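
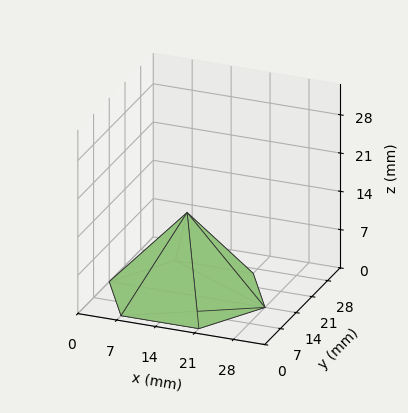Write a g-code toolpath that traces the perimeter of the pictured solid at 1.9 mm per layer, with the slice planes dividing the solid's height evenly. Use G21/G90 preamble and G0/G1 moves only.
Reading the render: the shape is a regular 6-sided pyramid, base circumscribed radius ≈ 14 mm, apex at z ≈ 15 mm (dimensions read to the nearest mm from the axis ticks). For the g-code, the solid's height is divided into equal slices at the stated Δz and each level perimeter traced with G1 moves after a G0 lift.

; perimeter-only toolpath
G21 ; units = mm
G90 ; absolute positioning
G28 ; home
; layer 1
G0 Z1.9
G0 X26.2 Y14.0
G1 X20.1 Y24.6
G1 X7.9 Y24.6
G1 X1.8 Y14.0
G1 X7.9 Y3.4
G1 X20.1 Y3.4
G1 X26.2 Y14.0
; layer 2
G0 Z3.8
G0 X24.5 Y14.0
G1 X19.2 Y23.1
G1 X8.8 Y23.1
G1 X3.5 Y14.0
G1 X8.8 Y4.9
G1 X19.2 Y4.9
G1 X24.5 Y14.0
; layer 3
G0 Z5.6
G0 X22.8 Y14.0
G1 X18.4 Y21.6
G1 X9.6 Y21.6
G1 X5.2 Y14.0
G1 X9.6 Y6.4
G1 X18.4 Y6.4
G1 X22.8 Y14.0
; layer 4
G0 Z7.5
G0 X21.0 Y14.0
G1 X17.5 Y20.1
G1 X10.5 Y20.1
G1 X7.0 Y14.0
G1 X10.5 Y8.0
G1 X17.5 Y8.0
G1 X21.0 Y14.0
; layer 5
G0 Z9.4
G0 X19.2 Y14.0
G1 X16.6 Y18.5
G1 X11.4 Y18.5
G1 X8.8 Y14.0
G1 X11.4 Y9.5
G1 X16.6 Y9.5
G1 X19.2 Y14.0
; layer 6
G0 Z11.2
G0 X17.5 Y14.0
G1 X15.8 Y17.0
G1 X12.2 Y17.0
G1 X10.5 Y14.0
G1 X12.2 Y11.0
G1 X15.8 Y11.0
G1 X17.5 Y14.0
; layer 7
G0 Z13.1
G0 X15.8 Y14.0
G1 X14.9 Y15.5
G1 X13.1 Y15.5
G1 X12.2 Y14.0
G1 X13.1 Y12.5
G1 X14.9 Y12.5
G1 X15.8 Y14.0
M2 ; end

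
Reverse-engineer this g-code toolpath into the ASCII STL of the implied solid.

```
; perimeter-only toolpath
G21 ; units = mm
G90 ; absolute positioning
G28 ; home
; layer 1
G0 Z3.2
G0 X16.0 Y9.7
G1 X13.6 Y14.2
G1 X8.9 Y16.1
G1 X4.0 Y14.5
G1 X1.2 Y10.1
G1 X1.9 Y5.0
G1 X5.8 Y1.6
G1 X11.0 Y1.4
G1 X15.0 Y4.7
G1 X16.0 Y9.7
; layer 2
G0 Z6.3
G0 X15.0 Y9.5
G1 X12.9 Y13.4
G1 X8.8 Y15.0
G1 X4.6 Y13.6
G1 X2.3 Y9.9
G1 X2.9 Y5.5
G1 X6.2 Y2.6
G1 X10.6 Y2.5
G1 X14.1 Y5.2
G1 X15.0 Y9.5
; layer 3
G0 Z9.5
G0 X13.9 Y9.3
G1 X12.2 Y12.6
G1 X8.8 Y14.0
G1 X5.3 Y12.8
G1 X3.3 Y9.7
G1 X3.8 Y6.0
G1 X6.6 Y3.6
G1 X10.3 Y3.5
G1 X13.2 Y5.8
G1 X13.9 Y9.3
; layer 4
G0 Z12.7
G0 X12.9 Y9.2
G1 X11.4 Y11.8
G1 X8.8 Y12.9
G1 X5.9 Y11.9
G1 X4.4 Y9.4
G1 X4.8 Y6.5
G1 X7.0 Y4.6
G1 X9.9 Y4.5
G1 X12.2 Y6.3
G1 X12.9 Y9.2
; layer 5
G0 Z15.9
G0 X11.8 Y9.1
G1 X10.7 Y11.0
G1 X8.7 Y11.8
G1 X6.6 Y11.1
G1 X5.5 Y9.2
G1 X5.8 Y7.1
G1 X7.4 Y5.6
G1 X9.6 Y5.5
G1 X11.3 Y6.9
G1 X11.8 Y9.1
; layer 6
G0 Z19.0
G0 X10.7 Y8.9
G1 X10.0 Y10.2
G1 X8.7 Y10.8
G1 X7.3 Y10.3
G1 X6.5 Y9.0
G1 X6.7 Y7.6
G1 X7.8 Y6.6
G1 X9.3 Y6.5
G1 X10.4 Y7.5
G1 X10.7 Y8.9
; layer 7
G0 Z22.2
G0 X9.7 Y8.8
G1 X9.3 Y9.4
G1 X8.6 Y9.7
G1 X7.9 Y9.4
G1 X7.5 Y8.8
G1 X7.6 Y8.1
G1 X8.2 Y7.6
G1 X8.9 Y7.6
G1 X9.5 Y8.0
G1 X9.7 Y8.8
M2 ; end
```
solid part
  facet normal 0.0000 0.0000 -1.0000
    outer loop
      vertex 8.9 17.2 0.0
      vertex 14.3 15.0 0.0
      vertex 17.1 9.8 0.0
    endloop
  endfacet
  facet normal 0.0000 0.0000 -1.0000
    outer loop
      vertex 3.3 15.3 0.0
      vertex 8.9 17.2 0.0
      vertex 17.1 9.8 0.0
    endloop
  endfacet
  facet normal 0.0000 0.0000 -1.0000
    outer loop
      vertex 0.2 10.3 0.0
      vertex 3.3 15.3 0.0
      vertex 17.1 9.8 0.0
    endloop
  endfacet
  facet normal 0.0000 0.0000 -1.0000
    outer loop
      vertex 1.0 4.5 0.0
      vertex 0.2 10.3 0.0
      vertex 17.1 9.8 0.0
    endloop
  endfacet
  facet normal 0.0000 0.0000 -1.0000
    outer loop
      vertex 5.4 0.6 0.0
      vertex 1.0 4.5 0.0
      vertex 17.1 9.8 0.0
    endloop
  endfacet
  facet normal 0.0000 0.0000 -1.0000
    outer loop
      vertex 11.3 0.4 0.0
      vertex 5.4 0.6 0.0
      vertex 17.1 9.8 0.0
    endloop
  endfacet
  facet normal 0.0000 0.0000 -1.0000
    outer loop
      vertex 15.9 4.1 0.0
      vertex 11.3 0.4 0.0
      vertex 17.1 9.8 0.0
    endloop
  endfacet
  facet normal 0.8393 0.4519 0.3022
    outer loop
      vertex 17.1 9.8 0.0
      vertex 14.3 15.0 0.0
      vertex 8.6 8.6 25.4
    endloop
  endfacet
  facet normal 0.3596 0.8825 0.3031
    outer loop
      vertex 14.3 15.0 0.0
      vertex 8.9 17.2 0.0
      vertex 8.6 8.6 25.4
    endloop
  endfacet
  facet normal -0.3063 0.9028 0.3020
    outer loop
      vertex 8.9 17.2 0.0
      vertex 3.3 15.3 0.0
      vertex 8.6 8.6 25.4
    endloop
  endfacet
  facet normal -0.8103 0.5024 0.3016
    outer loop
      vertex 3.3 15.3 0.0
      vertex 0.2 10.3 0.0
      vertex 8.6 8.6 25.4
    endloop
  endfacet
  facet normal -0.9439 -0.1302 0.3034
    outer loop
      vertex 0.2 10.3 0.0
      vertex 1.0 4.5 0.0
      vertex 8.6 8.6 25.4
    endloop
  endfacet
  facet normal -0.6319 -0.7129 0.3041
    outer loop
      vertex 1.0 4.5 0.0
      vertex 5.4 0.6 0.0
      vertex 8.6 8.6 25.4
    endloop
  endfacet
  facet normal -0.0323 -0.9521 0.3040
    outer loop
      vertex 5.4 0.6 0.0
      vertex 11.3 0.4 0.0
      vertex 8.6 8.6 25.4
    endloop
  endfacet
  facet normal 0.5973 -0.7425 0.3032
    outer loop
      vertex 11.3 0.4 0.0
      vertex 15.9 4.1 0.0
      vertex 8.6 8.6 25.4
    endloop
  endfacet
  facet normal 0.9326 -0.1963 0.3028
    outer loop
      vertex 15.9 4.1 0.0
      vertex 17.1 9.8 0.0
      vertex 8.6 8.6 25.4
    endloop
  endfacet
endsolid part

The G0 Z moves step by Δz≈3.2 mm. The G1 loops shrink linearly with z, so the solid tapers from its base footprint up to z≈25.4. Closing with a flat bottom cap and the tapered top and triangulating gives 16 facets — a regular 9-sided pyramid, base circumscribed radius ≈ 8.6 mm, apex at z ≈ 25.4 mm.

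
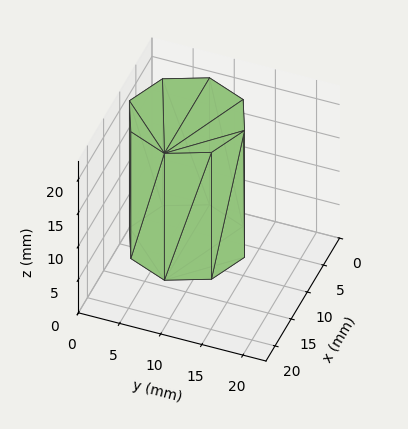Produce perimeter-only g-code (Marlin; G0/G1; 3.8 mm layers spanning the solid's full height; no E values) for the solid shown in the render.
Reading the render: the shape is a regular 8-sided prism (a cylinder approximated with 8 flat sides), circumscribed radius ≈ 7 mm, height ≈ 19 mm (dimensions read to the nearest mm from the axis ticks). For the g-code, the solid's height is divided into equal slices at the stated Δz and each level perimeter traced with G1 moves after a G0 lift.

; perimeter-only toolpath
G21 ; units = mm
G90 ; absolute positioning
G28 ; home
; layer 1
G0 Z3.8
G0 X14.0 Y7.0
G1 X11.9 Y11.9
G1 X7.0 Y14.0
G1 X2.1 Y11.9
G1 X0.0 Y7.0
G1 X2.1 Y2.1
G1 X7.0 Y0.0
G1 X11.9 Y2.1
G1 X14.0 Y7.0
; layer 2
G0 Z7.6
G0 X14.0 Y7.0
G1 X11.9 Y11.9
G1 X7.0 Y14.0
G1 X2.1 Y11.9
G1 X0.0 Y7.0
G1 X2.1 Y2.1
G1 X7.0 Y0.0
G1 X11.9 Y2.1
G1 X14.0 Y7.0
; layer 3
G0 Z11.4
G0 X14.0 Y7.0
G1 X11.9 Y11.9
G1 X7.0 Y14.0
G1 X2.1 Y11.9
G1 X0.0 Y7.0
G1 X2.1 Y2.1
G1 X7.0 Y0.0
G1 X11.9 Y2.1
G1 X14.0 Y7.0
; layer 4
G0 Z15.2
G0 X14.0 Y7.0
G1 X11.9 Y11.9
G1 X7.0 Y14.0
G1 X2.1 Y11.9
G1 X0.0 Y7.0
G1 X2.1 Y2.1
G1 X7.0 Y0.0
G1 X11.9 Y2.1
G1 X14.0 Y7.0
; layer 5
G0 Z19.0
G0 X14.0 Y7.0
G1 X11.9 Y11.9
G1 X7.0 Y14.0
G1 X2.1 Y11.9
G1 X0.0 Y7.0
G1 X2.1 Y2.1
G1 X7.0 Y0.0
G1 X11.9 Y2.1
G1 X14.0 Y7.0
M2 ; end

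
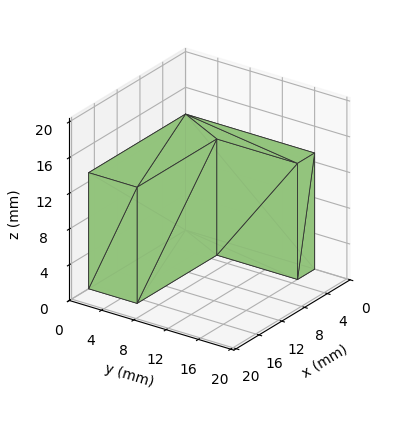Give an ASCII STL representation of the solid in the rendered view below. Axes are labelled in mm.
Reading the render: the shape is an L-shaped prism: outer 17 × 16 mm, arm thicknesses ≈ 6 mm (horizontal) and 3 mm (vertical), extruded 13 mm in z (dimensions read to the nearest mm from the axis ticks). For the STL, each face is triangulated and given an outward normal.

solid part
  facet normal 0.0000 0.0000 -1.0000
    outer loop
      vertex 17.000 6.000 0.000
      vertex 17.000 0.000 0.000
      vertex 0.000 0.000 0.000
    endloop
  endfacet
  facet normal 0.0000 0.0000 -1.0000
    outer loop
      vertex 3.000 6.000 0.000
      vertex 17.000 6.000 0.000
      vertex 0.000 0.000 0.000
    endloop
  endfacet
  facet normal 0.0000 0.0000 -1.0000
    outer loop
      vertex 3.000 16.000 0.000
      vertex 3.000 6.000 0.000
      vertex 0.000 0.000 0.000
    endloop
  endfacet
  facet normal 0.0000 0.0000 -1.0000
    outer loop
      vertex 0.000 16.000 0.000
      vertex 3.000 16.000 0.000
      vertex 0.000 0.000 0.000
    endloop
  endfacet
  facet normal 0.0000 0.0000 1.0000
    outer loop
      vertex 0.000 0.000 13.000
      vertex 17.000 0.000 13.000
      vertex 17.000 6.000 13.000
    endloop
  endfacet
  facet normal 0.0000 0.0000 1.0000
    outer loop
      vertex 0.000 0.000 13.000
      vertex 17.000 6.000 13.000
      vertex 3.000 6.000 13.000
    endloop
  endfacet
  facet normal 0.0000 0.0000 1.0000
    outer loop
      vertex 0.000 0.000 13.000
      vertex 3.000 6.000 13.000
      vertex 3.000 16.000 13.000
    endloop
  endfacet
  facet normal 0.0000 0.0000 1.0000
    outer loop
      vertex 0.000 0.000 13.000
      vertex 3.000 16.000 13.000
      vertex 0.000 16.000 13.000
    endloop
  endfacet
  facet normal 0.0000 -1.0000 0.0000
    outer loop
      vertex 0.000 0.000 0.000
      vertex 17.000 0.000 0.000
      vertex 17.000 0.000 13.000
    endloop
  endfacet
  facet normal 0.0000 -1.0000 0.0000
    outer loop
      vertex 0.000 0.000 0.000
      vertex 17.000 0.000 13.000
      vertex 0.000 0.000 13.000
    endloop
  endfacet
  facet normal 1.0000 0.0000 0.0000
    outer loop
      vertex 17.000 0.000 0.000
      vertex 17.000 6.000 0.000
      vertex 17.000 6.000 13.000
    endloop
  endfacet
  facet normal 1.0000 0.0000 0.0000
    outer loop
      vertex 17.000 0.000 0.000
      vertex 17.000 6.000 13.000
      vertex 17.000 0.000 13.000
    endloop
  endfacet
  facet normal 0.0000 1.0000 0.0000
    outer loop
      vertex 17.000 6.000 0.000
      vertex 3.000 6.000 0.000
      vertex 3.000 6.000 13.000
    endloop
  endfacet
  facet normal 0.0000 1.0000 0.0000
    outer loop
      vertex 17.000 6.000 0.000
      vertex 3.000 6.000 13.000
      vertex 17.000 6.000 13.000
    endloop
  endfacet
  facet normal 1.0000 0.0000 0.0000
    outer loop
      vertex 3.000 6.000 0.000
      vertex 3.000 16.000 0.000
      vertex 3.000 16.000 13.000
    endloop
  endfacet
  facet normal 1.0000 0.0000 0.0000
    outer loop
      vertex 3.000 6.000 0.000
      vertex 3.000 16.000 13.000
      vertex 3.000 6.000 13.000
    endloop
  endfacet
  facet normal 0.0000 1.0000 0.0000
    outer loop
      vertex 3.000 16.000 0.000
      vertex 0.000 16.000 0.000
      vertex 0.000 16.000 13.000
    endloop
  endfacet
  facet normal 0.0000 1.0000 0.0000
    outer loop
      vertex 3.000 16.000 0.000
      vertex 0.000 16.000 13.000
      vertex 3.000 16.000 13.000
    endloop
  endfacet
  facet normal -1.0000 0.0000 0.0000
    outer loop
      vertex 0.000 16.000 0.000
      vertex 0.000 0.000 0.000
      vertex 0.000 0.000 13.000
    endloop
  endfacet
  facet normal -1.0000 0.0000 0.0000
    outer loop
      vertex 0.000 16.000 0.000
      vertex 0.000 0.000 13.000
      vertex 0.000 16.000 13.000
    endloop
  endfacet
endsolid part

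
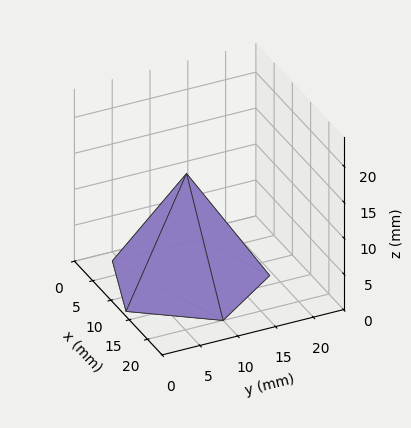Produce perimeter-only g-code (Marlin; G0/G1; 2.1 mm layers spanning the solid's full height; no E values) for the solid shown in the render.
Reading the render: the shape is a regular 5-sided pyramid, base circumscribed radius ≈ 10 mm, apex at z ≈ 15 mm (dimensions read to the nearest mm from the axis ticks). For the g-code, the solid's height is divided into equal slices at the stated Δz and each level perimeter traced with G1 moves after a G0 lift.

; perimeter-only toolpath
G21 ; units = mm
G90 ; absolute positioning
G28 ; home
; layer 1
G0 Z2.1
G0 X18.6 Y10.0
G1 X12.7 Y18.1
G1 X3.1 Y15.1
G1 X3.1 Y4.9
G1 X12.7 Y1.9
G1 X18.6 Y10.0
; layer 2
G0 Z4.3
G0 X17.1 Y10.0
G1 X12.2 Y16.8
G1 X4.2 Y14.2
G1 X4.2 Y5.8
G1 X12.2 Y3.2
G1 X17.1 Y10.0
; layer 3
G0 Z6.4
G0 X15.7 Y10.0
G1 X11.8 Y15.4
G1 X5.4 Y13.4
G1 X5.4 Y6.6
G1 X11.8 Y4.6
G1 X15.7 Y10.0
; layer 4
G0 Z8.6
G0 X14.3 Y10.0
G1 X11.3 Y14.1
G1 X6.5 Y12.5
G1 X6.5 Y7.5
G1 X11.3 Y5.9
G1 X14.3 Y10.0
; layer 5
G0 Z10.7
G0 X12.9 Y10.0
G1 X10.9 Y12.7
G1 X7.7 Y11.7
G1 X7.7 Y8.3
G1 X10.9 Y7.3
G1 X12.9 Y10.0
; layer 6
G0 Z12.9
G0 X11.4 Y10.0
G1 X10.4 Y11.4
G1 X8.8 Y10.8
G1 X8.8 Y9.2
G1 X10.4 Y8.6
G1 X11.4 Y10.0
M2 ; end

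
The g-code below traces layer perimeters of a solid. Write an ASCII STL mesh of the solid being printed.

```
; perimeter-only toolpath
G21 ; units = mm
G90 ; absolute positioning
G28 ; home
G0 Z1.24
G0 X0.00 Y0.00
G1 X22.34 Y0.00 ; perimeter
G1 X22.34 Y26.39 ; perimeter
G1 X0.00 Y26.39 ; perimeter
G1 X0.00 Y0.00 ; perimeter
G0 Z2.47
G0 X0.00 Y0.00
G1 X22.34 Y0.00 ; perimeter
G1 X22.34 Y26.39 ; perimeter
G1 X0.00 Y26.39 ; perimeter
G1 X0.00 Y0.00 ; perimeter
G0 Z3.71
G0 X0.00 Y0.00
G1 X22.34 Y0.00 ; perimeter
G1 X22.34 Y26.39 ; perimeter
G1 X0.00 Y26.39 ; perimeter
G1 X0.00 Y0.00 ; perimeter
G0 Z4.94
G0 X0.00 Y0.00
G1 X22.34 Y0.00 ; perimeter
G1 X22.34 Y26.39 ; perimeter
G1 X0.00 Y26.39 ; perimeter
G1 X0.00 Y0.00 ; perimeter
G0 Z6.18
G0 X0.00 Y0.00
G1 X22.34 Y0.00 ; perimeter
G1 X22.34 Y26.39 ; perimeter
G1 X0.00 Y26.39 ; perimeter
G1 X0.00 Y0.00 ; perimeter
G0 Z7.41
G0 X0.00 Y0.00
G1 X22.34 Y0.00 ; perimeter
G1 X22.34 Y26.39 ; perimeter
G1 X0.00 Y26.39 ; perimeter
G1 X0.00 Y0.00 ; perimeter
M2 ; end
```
solid part
  facet normal 0.0000 0.0000 -1.0000
    outer loop
      vertex 22.34 26.39 0.00
      vertex 22.34 0.00 0.00
      vertex 0.00 0.00 0.00
    endloop
  endfacet
  facet normal 0.0000 0.0000 -1.0000
    outer loop
      vertex 0.00 26.39 0.00
      vertex 22.34 26.39 0.00
      vertex 0.00 0.00 0.00
    endloop
  endfacet
  facet normal 0.0000 0.0000 1.0000
    outer loop
      vertex 0.00 0.00 7.41
      vertex 22.34 0.00 7.41
      vertex 22.34 26.39 7.41
    endloop
  endfacet
  facet normal 0.0000 0.0000 1.0000
    outer loop
      vertex 0.00 0.00 7.41
      vertex 22.34 26.39 7.41
      vertex 0.00 26.39 7.41
    endloop
  endfacet
  facet normal 0.0000 -1.0000 0.0000
    outer loop
      vertex 0.00 0.00 0.00
      vertex 22.34 0.00 0.00
      vertex 22.34 0.00 7.41
    endloop
  endfacet
  facet normal 0.0000 -1.0000 0.0000
    outer loop
      vertex 0.00 0.00 0.00
      vertex 22.34 0.00 7.41
      vertex 0.00 0.00 7.41
    endloop
  endfacet
  facet normal 0.0000 1.0000 0.0000
    outer loop
      vertex 22.34 26.39 7.41
      vertex 22.34 26.39 0.00
      vertex 0.00 26.39 0.00
    endloop
  endfacet
  facet normal 0.0000 1.0000 0.0000
    outer loop
      vertex 0.00 26.39 7.41
      vertex 22.34 26.39 7.41
      vertex 0.00 26.39 0.00
    endloop
  endfacet
  facet normal -1.0000 0.0000 0.0000
    outer loop
      vertex 0.00 26.39 7.41
      vertex 0.00 26.39 0.00
      vertex 0.00 0.00 0.00
    endloop
  endfacet
  facet normal -1.0000 0.0000 0.0000
    outer loop
      vertex 0.00 0.00 7.41
      vertex 0.00 26.39 7.41
      vertex 0.00 0.00 0.00
    endloop
  endfacet
  facet normal 1.0000 0.0000 0.0000
    outer loop
      vertex 22.34 0.00 0.00
      vertex 22.34 26.39 0.00
      vertex 22.34 26.39 7.41
    endloop
  endfacet
  facet normal 1.0000 0.0000 0.0000
    outer loop
      vertex 22.34 0.00 0.00
      vertex 22.34 26.39 7.41
      vertex 22.34 0.00 7.41
    endloop
  endfacet
endsolid part

The G0 Z moves step by Δz≈1.24 mm. Every layer's G1 loop is the same polygon, so the solid is a straight extrusion of it from z=0 to z≈7.41. Closing with flat bottom and top caps and triangulating gives 12 facets — a rectangular box, roughly 22.3 × 26.4 mm footprint and 7.41 mm tall.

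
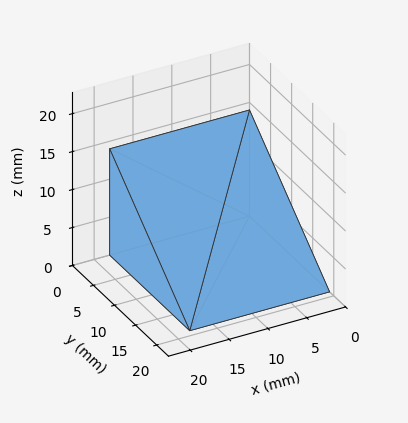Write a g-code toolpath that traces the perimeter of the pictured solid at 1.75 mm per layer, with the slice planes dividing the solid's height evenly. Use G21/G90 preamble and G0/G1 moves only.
Reading the render: the shape is a wedge (ramp): 18 × 19 mm base, rising to 14 mm along the y=0 edge and sloping linearly to z=0 at y=19 (dimensions read to the nearest mm from the axis ticks). For the g-code, the solid's height is divided into equal slices at the stated Δz and each level perimeter traced with G1 moves after a G0 lift.

; perimeter-only toolpath
G21 ; units = mm
G90 ; absolute positioning
G28 ; home
; layer 1
G0 Z1.75
G0 X0.00 Y0.00
G1 X18.00 Y0.00
G1 X18.00 Y16.62
G1 X0.00 Y16.62
G1 X0.00 Y0.00
; layer 2
G0 Z3.50
G0 X0.00 Y0.00
G1 X18.00 Y0.00
G1 X18.00 Y14.25
G1 X0.00 Y14.25
G1 X0.00 Y0.00
; layer 3
G0 Z5.25
G0 X0.00 Y0.00
G1 X18.00 Y0.00
G1 X18.00 Y11.88
G1 X0.00 Y11.88
G1 X0.00 Y0.00
; layer 4
G0 Z7.00
G0 X0.00 Y0.00
G1 X18.00 Y0.00
G1 X18.00 Y9.50
G1 X0.00 Y9.50
G1 X0.00 Y0.00
; layer 5
G0 Z8.75
G0 X0.00 Y0.00
G1 X18.00 Y0.00
G1 X18.00 Y7.12
G1 X0.00 Y7.12
G1 X0.00 Y0.00
; layer 6
G0 Z10.50
G0 X0.00 Y0.00
G1 X18.00 Y0.00
G1 X18.00 Y4.75
G1 X0.00 Y4.75
G1 X0.00 Y0.00
; layer 7
G0 Z12.25
G0 X0.00 Y0.00
G1 X18.00 Y0.00
G1 X18.00 Y2.38
G1 X0.00 Y2.38
G1 X0.00 Y0.00
M2 ; end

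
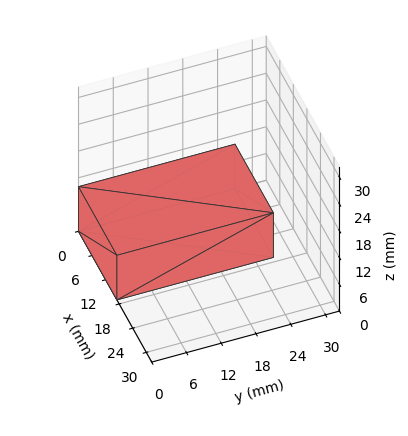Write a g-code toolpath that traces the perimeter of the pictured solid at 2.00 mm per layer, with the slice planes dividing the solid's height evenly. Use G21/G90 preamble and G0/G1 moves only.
Reading the render: the shape is a rectangular box, roughly 17 × 27 mm footprint and 10 mm tall (dimensions read to the nearest mm from the axis ticks). For the g-code, the solid's height is divided into equal slices at the stated Δz and each level perimeter traced with G1 moves after a G0 lift.

; perimeter-only toolpath
G21 ; units = mm
G90 ; absolute positioning
G28 ; home
; layer 1
G0 Z2.00
G0 X0.00 Y0.00
G1 X17.00 Y0.00
G1 X17.00 Y27.00
G1 X0.00 Y27.00
G1 X0.00 Y0.00
; layer 2
G0 Z4.00
G0 X0.00 Y0.00
G1 X17.00 Y0.00
G1 X17.00 Y27.00
G1 X0.00 Y27.00
G1 X0.00 Y0.00
; layer 3
G0 Z6.00
G0 X0.00 Y0.00
G1 X17.00 Y0.00
G1 X17.00 Y27.00
G1 X0.00 Y27.00
G1 X0.00 Y0.00
; layer 4
G0 Z8.00
G0 X0.00 Y0.00
G1 X17.00 Y0.00
G1 X17.00 Y27.00
G1 X0.00 Y27.00
G1 X0.00 Y0.00
; layer 5
G0 Z10.00
G0 X0.00 Y0.00
G1 X17.00 Y0.00
G1 X17.00 Y27.00
G1 X0.00 Y27.00
G1 X0.00 Y0.00
M2 ; end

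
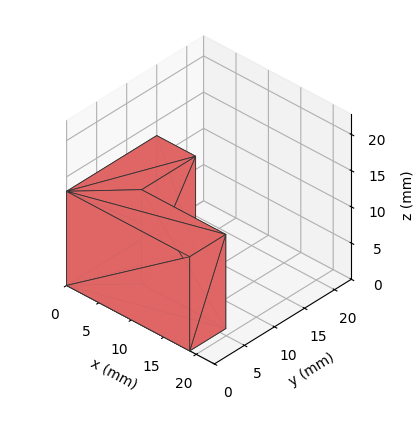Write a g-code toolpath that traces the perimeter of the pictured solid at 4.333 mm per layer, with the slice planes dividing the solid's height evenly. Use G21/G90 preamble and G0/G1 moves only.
Reading the render: the shape is an L-shaped prism: outer 19 × 15 mm, arm thicknesses ≈ 6 mm (horizontal) and 6 mm (vertical), extruded 13 mm in z (dimensions read to the nearest mm from the axis ticks). For the g-code, the solid's height is divided into equal slices at the stated Δz and each level perimeter traced with G1 moves after a G0 lift.

; perimeter-only toolpath
G21 ; units = mm
G90 ; absolute positioning
G28 ; home
; layer 1
G0 Z4.333
G0 X0.000 Y0.000
G1 X19.000 Y0.000
G1 X19.000 Y6.000
G1 X6.000 Y6.000
G1 X6.000 Y15.000
G1 X0.000 Y15.000
G1 X0.000 Y0.000
; layer 2
G0 Z8.667
G0 X0.000 Y0.000
G1 X19.000 Y0.000
G1 X19.000 Y6.000
G1 X6.000 Y6.000
G1 X6.000 Y15.000
G1 X0.000 Y15.000
G1 X0.000 Y0.000
; layer 3
G0 Z13.000
G0 X0.000 Y0.000
G1 X19.000 Y0.000
G1 X19.000 Y6.000
G1 X6.000 Y6.000
G1 X6.000 Y15.000
G1 X0.000 Y15.000
G1 X0.000 Y0.000
M2 ; end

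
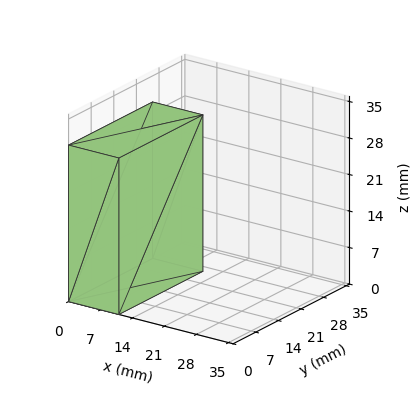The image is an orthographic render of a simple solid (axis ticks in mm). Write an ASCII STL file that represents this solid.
Reading the render: the shape is a rectangular box, roughly 11 × 26 mm footprint and 30 mm tall (dimensions read to the nearest mm from the axis ticks). For the STL, each face is triangulated and given an outward normal.

solid part
  facet normal 0.0000 0.0000 -1.0000
    outer loop
      vertex 11.0 26.0 0.0
      vertex 11.0 0.0 0.0
      vertex 0.0 0.0 0.0
    endloop
  endfacet
  facet normal 0.0000 0.0000 -1.0000
    outer loop
      vertex 0.0 26.0 0.0
      vertex 11.0 26.0 0.0
      vertex 0.0 0.0 0.0
    endloop
  endfacet
  facet normal 0.0000 0.0000 1.0000
    outer loop
      vertex 0.0 0.0 30.0
      vertex 11.0 0.0 30.0
      vertex 11.0 26.0 30.0
    endloop
  endfacet
  facet normal 0.0000 0.0000 1.0000
    outer loop
      vertex 0.0 0.0 30.0
      vertex 11.0 26.0 30.0
      vertex 0.0 26.0 30.0
    endloop
  endfacet
  facet normal 0.0000 -1.0000 0.0000
    outer loop
      vertex 0.0 0.0 0.0
      vertex 11.0 0.0 0.0
      vertex 11.0 0.0 30.0
    endloop
  endfacet
  facet normal 0.0000 -1.0000 0.0000
    outer loop
      vertex 0.0 0.0 0.0
      vertex 11.0 0.0 30.0
      vertex 0.0 0.0 30.0
    endloop
  endfacet
  facet normal 0.0000 1.0000 0.0000
    outer loop
      vertex 11.0 26.0 30.0
      vertex 11.0 26.0 0.0
      vertex 0.0 26.0 0.0
    endloop
  endfacet
  facet normal 0.0000 1.0000 0.0000
    outer loop
      vertex 0.0 26.0 30.0
      vertex 11.0 26.0 30.0
      vertex 0.0 26.0 0.0
    endloop
  endfacet
  facet normal -1.0000 0.0000 0.0000
    outer loop
      vertex 0.0 26.0 30.0
      vertex 0.0 26.0 0.0
      vertex 0.0 0.0 0.0
    endloop
  endfacet
  facet normal -1.0000 0.0000 0.0000
    outer loop
      vertex 0.0 0.0 30.0
      vertex 0.0 26.0 30.0
      vertex 0.0 0.0 0.0
    endloop
  endfacet
  facet normal 1.0000 0.0000 0.0000
    outer loop
      vertex 11.0 0.0 0.0
      vertex 11.0 26.0 0.0
      vertex 11.0 26.0 30.0
    endloop
  endfacet
  facet normal 1.0000 0.0000 0.0000
    outer loop
      vertex 11.0 0.0 0.0
      vertex 11.0 26.0 30.0
      vertex 11.0 0.0 30.0
    endloop
  endfacet
endsolid part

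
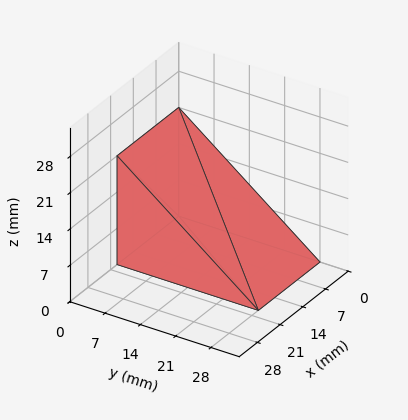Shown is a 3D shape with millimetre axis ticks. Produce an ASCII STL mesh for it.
Reading the render: the shape is a wedge (ramp): 19 × 28 mm base, rising to 21 mm along the y=0 edge and sloping linearly to z=0 at y=28 (dimensions read to the nearest mm from the axis ticks). For the STL, each face is triangulated and given an outward normal.

solid part
  facet normal 0.0000 0.0000 -1.0000
    outer loop
      vertex 19.0 28.0 0.0
      vertex 19.0 0.0 0.0
      vertex 0.0 0.0 0.0
    endloop
  endfacet
  facet normal 0.0000 0.0000 -1.0000
    outer loop
      vertex 0.0 28.0 0.0
      vertex 19.0 28.0 0.0
      vertex 0.0 0.0 0.0
    endloop
  endfacet
  facet normal 0.0000 -1.0000 0.0000
    outer loop
      vertex 0.0 0.0 0.0
      vertex 19.0 0.0 0.0
      vertex 19.0 0.0 21.0
    endloop
  endfacet
  facet normal 0.0000 -1.0000 0.0000
    outer loop
      vertex 0.0 0.0 0.0
      vertex 19.0 0.0 21.0
      vertex 0.0 0.0 21.0
    endloop
  endfacet
  facet normal 0.0000 0.6000 0.8000
    outer loop
      vertex 0.0 0.0 21.0
      vertex 19.0 0.0 21.0
      vertex 19.0 28.0 0.0
    endloop
  endfacet
  facet normal 0.0000 0.6000 0.8000
    outer loop
      vertex 0.0 0.0 21.0
      vertex 19.0 28.0 0.0
      vertex 0.0 28.0 0.0
    endloop
  endfacet
  facet normal -1.0000 0.0000 0.0000
    outer loop
      vertex 0.0 0.0 21.0
      vertex 0.0 28.0 0.0
      vertex 0.0 0.0 0.0
    endloop
  endfacet
  facet normal 1.0000 0.0000 0.0000
    outer loop
      vertex 19.0 0.0 0.0
      vertex 19.0 28.0 0.0
      vertex 19.0 0.0 21.0
    endloop
  endfacet
endsolid part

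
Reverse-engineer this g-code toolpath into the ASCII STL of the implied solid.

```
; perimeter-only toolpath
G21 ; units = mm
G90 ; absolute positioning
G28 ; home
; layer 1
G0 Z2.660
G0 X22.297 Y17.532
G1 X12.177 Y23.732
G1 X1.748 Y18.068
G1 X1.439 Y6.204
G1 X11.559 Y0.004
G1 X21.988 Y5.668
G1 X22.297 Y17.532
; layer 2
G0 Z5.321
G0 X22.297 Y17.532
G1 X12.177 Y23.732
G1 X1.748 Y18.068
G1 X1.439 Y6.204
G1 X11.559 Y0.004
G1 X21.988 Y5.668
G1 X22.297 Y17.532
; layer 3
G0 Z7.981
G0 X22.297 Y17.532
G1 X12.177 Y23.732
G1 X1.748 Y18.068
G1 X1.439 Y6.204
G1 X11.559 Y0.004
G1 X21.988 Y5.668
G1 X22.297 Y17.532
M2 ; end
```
solid part
  facet normal 0.0000 0.0000 -1.0000
    outer loop
      vertex 1.748 18.068 0.000
      vertex 12.177 23.732 0.000
      vertex 22.297 17.532 0.000
    endloop
  endfacet
  facet normal 0.0000 0.0000 -1.0000
    outer loop
      vertex 1.439 6.204 0.000
      vertex 1.748 18.068 0.000
      vertex 22.297 17.532 0.000
    endloop
  endfacet
  facet normal 0.0000 0.0000 -1.0000
    outer loop
      vertex 11.559 0.004 0.000
      vertex 1.439 6.204 0.000
      vertex 22.297 17.532 0.000
    endloop
  endfacet
  facet normal 0.0000 0.0000 -1.0000
    outer loop
      vertex 21.988 5.668 0.000
      vertex 11.559 0.004 0.000
      vertex 22.297 17.532 0.000
    endloop
  endfacet
  facet normal 0.0000 0.0000 1.0000
    outer loop
      vertex 22.297 17.532 7.981
      vertex 12.177 23.732 7.981
      vertex 1.748 18.068 7.981
    endloop
  endfacet
  facet normal 0.0000 0.0000 1.0000
    outer loop
      vertex 22.297 17.532 7.981
      vertex 1.748 18.068 7.981
      vertex 1.439 6.204 7.981
    endloop
  endfacet
  facet normal 0.0000 0.0000 1.0000
    outer loop
      vertex 22.297 17.532 7.981
      vertex 1.439 6.204 7.981
      vertex 11.559 0.004 7.981
    endloop
  endfacet
  facet normal 0.0000 0.0000 1.0000
    outer loop
      vertex 22.297 17.532 7.981
      vertex 11.559 0.004 7.981
      vertex 21.988 5.668 7.981
    endloop
  endfacet
  facet normal 0.5224 0.8527 0.0000
    outer loop
      vertex 22.297 17.532 0.000
      vertex 12.177 23.732 0.000
      vertex 12.177 23.732 7.981
    endloop
  endfacet
  facet normal 0.5224 0.8527 0.0000
    outer loop
      vertex 22.297 17.532 0.000
      vertex 12.177 23.732 7.981
      vertex 22.297 17.532 7.981
    endloop
  endfacet
  facet normal -0.4773 0.8788 0.0000
    outer loop
      vertex 12.177 23.732 0.000
      vertex 1.748 18.068 0.000
      vertex 1.748 18.068 7.981
    endloop
  endfacet
  facet normal -0.4773 0.8788 0.0000
    outer loop
      vertex 12.177 23.732 0.000
      vertex 1.748 18.068 7.981
      vertex 12.177 23.732 7.981
    endloop
  endfacet
  facet normal -0.9997 0.0260 0.0000
    outer loop
      vertex 1.748 18.068 0.000
      vertex 1.439 6.204 0.000
      vertex 1.439 6.204 7.981
    endloop
  endfacet
  facet normal -0.9997 0.0260 0.0000
    outer loop
      vertex 1.748 18.068 0.000
      vertex 1.439 6.204 7.981
      vertex 1.748 18.068 7.981
    endloop
  endfacet
  facet normal -0.5224 -0.8527 0.0000
    outer loop
      vertex 1.439 6.204 0.000
      vertex 11.559 0.004 0.000
      vertex 11.559 0.004 7.981
    endloop
  endfacet
  facet normal -0.5224 -0.8527 0.0000
    outer loop
      vertex 1.439 6.204 0.000
      vertex 11.559 0.004 7.981
      vertex 1.439 6.204 7.981
    endloop
  endfacet
  facet normal 0.4773 -0.8788 0.0000
    outer loop
      vertex 11.559 0.004 0.000
      vertex 21.988 5.668 0.000
      vertex 21.988 5.668 7.981
    endloop
  endfacet
  facet normal 0.4773 -0.8788 0.0000
    outer loop
      vertex 11.559 0.004 0.000
      vertex 21.988 5.668 7.981
      vertex 11.559 0.004 7.981
    endloop
  endfacet
  facet normal 0.9997 -0.0260 0.0000
    outer loop
      vertex 21.988 5.668 0.000
      vertex 22.297 17.532 0.000
      vertex 22.297 17.532 7.981
    endloop
  endfacet
  facet normal 0.9997 -0.0260 0.0000
    outer loop
      vertex 21.988 5.668 0.000
      vertex 22.297 17.532 7.981
      vertex 21.988 5.668 7.981
    endloop
  endfacet
endsolid part

The G0 Z moves step by Δz≈2.660 mm. Every layer's G1 loop is the same polygon, so the solid is a straight extrusion of it from z=0 to z≈7.98. Closing with flat bottom and top caps and triangulating gives 20 facets — a regular 6-sided prism (a cylinder approximated with 6 flat sides), circumscribed radius ≈ 11.9 mm, height ≈ 7.98 mm.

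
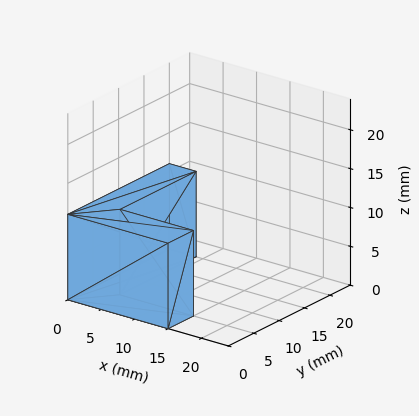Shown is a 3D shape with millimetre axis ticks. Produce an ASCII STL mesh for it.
Reading the render: the shape is an L-shaped prism: outer 15 × 20 mm, arm thicknesses ≈ 5 mm (horizontal) and 4 mm (vertical), extruded 11 mm in z (dimensions read to the nearest mm from the axis ticks). For the STL, each face is triangulated and given an outward normal.

solid part
  facet normal 0.0000 0.0000 -1.0000
    outer loop
      vertex 15.000 5.000 0.000
      vertex 15.000 0.000 0.000
      vertex 0.000 0.000 0.000
    endloop
  endfacet
  facet normal 0.0000 0.0000 -1.0000
    outer loop
      vertex 4.000 5.000 0.000
      vertex 15.000 5.000 0.000
      vertex 0.000 0.000 0.000
    endloop
  endfacet
  facet normal 0.0000 0.0000 -1.0000
    outer loop
      vertex 4.000 20.000 0.000
      vertex 4.000 5.000 0.000
      vertex 0.000 0.000 0.000
    endloop
  endfacet
  facet normal 0.0000 0.0000 -1.0000
    outer loop
      vertex 0.000 20.000 0.000
      vertex 4.000 20.000 0.000
      vertex 0.000 0.000 0.000
    endloop
  endfacet
  facet normal 0.0000 0.0000 1.0000
    outer loop
      vertex 0.000 0.000 11.000
      vertex 15.000 0.000 11.000
      vertex 15.000 5.000 11.000
    endloop
  endfacet
  facet normal 0.0000 0.0000 1.0000
    outer loop
      vertex 0.000 0.000 11.000
      vertex 15.000 5.000 11.000
      vertex 4.000 5.000 11.000
    endloop
  endfacet
  facet normal 0.0000 0.0000 1.0000
    outer loop
      vertex 0.000 0.000 11.000
      vertex 4.000 5.000 11.000
      vertex 4.000 20.000 11.000
    endloop
  endfacet
  facet normal 0.0000 0.0000 1.0000
    outer loop
      vertex 0.000 0.000 11.000
      vertex 4.000 20.000 11.000
      vertex 0.000 20.000 11.000
    endloop
  endfacet
  facet normal 0.0000 -1.0000 0.0000
    outer loop
      vertex 0.000 0.000 0.000
      vertex 15.000 0.000 0.000
      vertex 15.000 0.000 11.000
    endloop
  endfacet
  facet normal 0.0000 -1.0000 0.0000
    outer loop
      vertex 0.000 0.000 0.000
      vertex 15.000 0.000 11.000
      vertex 0.000 0.000 11.000
    endloop
  endfacet
  facet normal 1.0000 0.0000 0.0000
    outer loop
      vertex 15.000 0.000 0.000
      vertex 15.000 5.000 0.000
      vertex 15.000 5.000 11.000
    endloop
  endfacet
  facet normal 1.0000 0.0000 0.0000
    outer loop
      vertex 15.000 0.000 0.000
      vertex 15.000 5.000 11.000
      vertex 15.000 0.000 11.000
    endloop
  endfacet
  facet normal 0.0000 1.0000 0.0000
    outer loop
      vertex 15.000 5.000 0.000
      vertex 4.000 5.000 0.000
      vertex 4.000 5.000 11.000
    endloop
  endfacet
  facet normal 0.0000 1.0000 0.0000
    outer loop
      vertex 15.000 5.000 0.000
      vertex 4.000 5.000 11.000
      vertex 15.000 5.000 11.000
    endloop
  endfacet
  facet normal 1.0000 0.0000 0.0000
    outer loop
      vertex 4.000 5.000 0.000
      vertex 4.000 20.000 0.000
      vertex 4.000 20.000 11.000
    endloop
  endfacet
  facet normal 1.0000 0.0000 0.0000
    outer loop
      vertex 4.000 5.000 0.000
      vertex 4.000 20.000 11.000
      vertex 4.000 5.000 11.000
    endloop
  endfacet
  facet normal 0.0000 1.0000 0.0000
    outer loop
      vertex 4.000 20.000 0.000
      vertex 0.000 20.000 0.000
      vertex 0.000 20.000 11.000
    endloop
  endfacet
  facet normal 0.0000 1.0000 0.0000
    outer loop
      vertex 4.000 20.000 0.000
      vertex 0.000 20.000 11.000
      vertex 4.000 20.000 11.000
    endloop
  endfacet
  facet normal -1.0000 0.0000 0.0000
    outer loop
      vertex 0.000 20.000 0.000
      vertex 0.000 0.000 0.000
      vertex 0.000 0.000 11.000
    endloop
  endfacet
  facet normal -1.0000 0.0000 0.0000
    outer loop
      vertex 0.000 20.000 0.000
      vertex 0.000 0.000 11.000
      vertex 0.000 20.000 11.000
    endloop
  endfacet
endsolid part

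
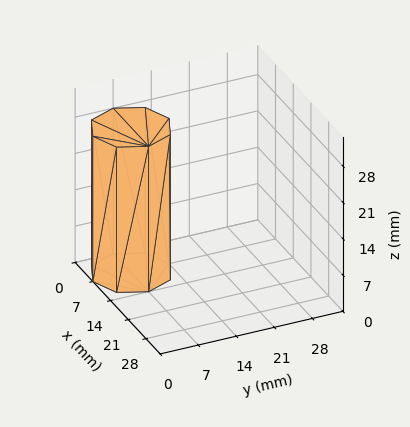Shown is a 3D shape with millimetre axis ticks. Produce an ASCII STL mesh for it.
Reading the render: the shape is a regular 8-sided prism (a cylinder approximated with 8 flat sides), circumscribed radius ≈ 7 mm, height ≈ 28 mm (dimensions read to the nearest mm from the axis ticks). For the STL, each face is triangulated and given an outward normal.

solid part
  facet normal 0.0000 0.0000 -1.0000
    outer loop
      vertex 7.00 14.00 0.00
      vertex 11.95 11.95 0.00
      vertex 14.00 7.00 0.00
    endloop
  endfacet
  facet normal 0.0000 0.0000 -1.0000
    outer loop
      vertex 2.05 11.95 0.00
      vertex 7.00 14.00 0.00
      vertex 14.00 7.00 0.00
    endloop
  endfacet
  facet normal 0.0000 0.0000 -1.0000
    outer loop
      vertex 0.00 7.00 0.00
      vertex 2.05 11.95 0.00
      vertex 14.00 7.00 0.00
    endloop
  endfacet
  facet normal 0.0000 0.0000 -1.0000
    outer loop
      vertex 2.05 2.05 0.00
      vertex 0.00 7.00 0.00
      vertex 14.00 7.00 0.00
    endloop
  endfacet
  facet normal 0.0000 0.0000 -1.0000
    outer loop
      vertex 7.00 0.00 0.00
      vertex 2.05 2.05 0.00
      vertex 14.00 7.00 0.00
    endloop
  endfacet
  facet normal 0.0000 0.0000 -1.0000
    outer loop
      vertex 11.95 2.05 0.00
      vertex 7.00 0.00 0.00
      vertex 14.00 7.00 0.00
    endloop
  endfacet
  facet normal 0.0000 0.0000 1.0000
    outer loop
      vertex 14.00 7.00 28.00
      vertex 11.95 11.95 28.00
      vertex 7.00 14.00 28.00
    endloop
  endfacet
  facet normal 0.0000 0.0000 1.0000
    outer loop
      vertex 14.00 7.00 28.00
      vertex 7.00 14.00 28.00
      vertex 2.05 11.95 28.00
    endloop
  endfacet
  facet normal 0.0000 0.0000 1.0000
    outer loop
      vertex 14.00 7.00 28.00
      vertex 2.05 11.95 28.00
      vertex 0.00 7.00 28.00
    endloop
  endfacet
  facet normal 0.0000 0.0000 1.0000
    outer loop
      vertex 14.00 7.00 28.00
      vertex 0.00 7.00 28.00
      vertex 2.05 2.05 28.00
    endloop
  endfacet
  facet normal 0.0000 0.0000 1.0000
    outer loop
      vertex 14.00 7.00 28.00
      vertex 2.05 2.05 28.00
      vertex 7.00 0.00 28.00
    endloop
  endfacet
  facet normal 0.0000 0.0000 1.0000
    outer loop
      vertex 14.00 7.00 28.00
      vertex 7.00 0.00 28.00
      vertex 11.95 2.05 28.00
    endloop
  endfacet
  facet normal 0.9239 0.3826 0.0000
    outer loop
      vertex 14.00 7.00 0.00
      vertex 11.95 11.95 0.00
      vertex 11.95 11.95 28.00
    endloop
  endfacet
  facet normal 0.9239 0.3826 0.0000
    outer loop
      vertex 14.00 7.00 0.00
      vertex 11.95 11.95 28.00
      vertex 14.00 7.00 28.00
    endloop
  endfacet
  facet normal 0.3826 0.9239 0.0000
    outer loop
      vertex 11.95 11.95 0.00
      vertex 7.00 14.00 0.00
      vertex 7.00 14.00 28.00
    endloop
  endfacet
  facet normal 0.3826 0.9239 0.0000
    outer loop
      vertex 11.95 11.95 0.00
      vertex 7.00 14.00 28.00
      vertex 11.95 11.95 28.00
    endloop
  endfacet
  facet normal -0.3826 0.9239 0.0000
    outer loop
      vertex 7.00 14.00 0.00
      vertex 2.05 11.95 0.00
      vertex 2.05 11.95 28.00
    endloop
  endfacet
  facet normal -0.3826 0.9239 0.0000
    outer loop
      vertex 7.00 14.00 0.00
      vertex 2.05 11.95 28.00
      vertex 7.00 14.00 28.00
    endloop
  endfacet
  facet normal -0.9239 0.3826 0.0000
    outer loop
      vertex 2.05 11.95 0.00
      vertex 0.00 7.00 0.00
      vertex 0.00 7.00 28.00
    endloop
  endfacet
  facet normal -0.9239 0.3826 0.0000
    outer loop
      vertex 2.05 11.95 0.00
      vertex 0.00 7.00 28.00
      vertex 2.05 11.95 28.00
    endloop
  endfacet
  facet normal -0.9239 -0.3826 0.0000
    outer loop
      vertex 0.00 7.00 0.00
      vertex 2.05 2.05 0.00
      vertex 2.05 2.05 28.00
    endloop
  endfacet
  facet normal -0.9239 -0.3826 0.0000
    outer loop
      vertex 0.00 7.00 0.00
      vertex 2.05 2.05 28.00
      vertex 0.00 7.00 28.00
    endloop
  endfacet
  facet normal -0.3826 -0.9239 0.0000
    outer loop
      vertex 2.05 2.05 0.00
      vertex 7.00 0.00 0.00
      vertex 7.00 0.00 28.00
    endloop
  endfacet
  facet normal -0.3826 -0.9239 0.0000
    outer loop
      vertex 2.05 2.05 0.00
      vertex 7.00 0.00 28.00
      vertex 2.05 2.05 28.00
    endloop
  endfacet
  facet normal 0.3826 -0.9239 0.0000
    outer loop
      vertex 7.00 0.00 0.00
      vertex 11.95 2.05 0.00
      vertex 11.95 2.05 28.00
    endloop
  endfacet
  facet normal 0.3826 -0.9239 0.0000
    outer loop
      vertex 7.00 0.00 0.00
      vertex 11.95 2.05 28.00
      vertex 7.00 0.00 28.00
    endloop
  endfacet
  facet normal 0.9239 -0.3826 0.0000
    outer loop
      vertex 11.95 2.05 0.00
      vertex 14.00 7.00 0.00
      vertex 14.00 7.00 28.00
    endloop
  endfacet
  facet normal 0.9239 -0.3826 0.0000
    outer loop
      vertex 11.95 2.05 0.00
      vertex 14.00 7.00 28.00
      vertex 11.95 2.05 28.00
    endloop
  endfacet
endsolid part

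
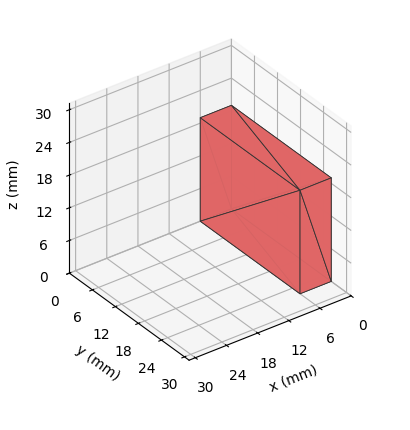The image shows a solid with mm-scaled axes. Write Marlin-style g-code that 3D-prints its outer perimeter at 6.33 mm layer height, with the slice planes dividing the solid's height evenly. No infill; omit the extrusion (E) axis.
Reading the render: the shape is a rectangular box, roughly 6 × 26 mm footprint and 19 mm tall (dimensions read to the nearest mm from the axis ticks). For the g-code, the solid's height is divided into equal slices at the stated Δz and each level perimeter traced with G1 moves after a G0 lift.

; perimeter-only toolpath
G21 ; units = mm
G90 ; absolute positioning
G28 ; home
; layer 1
G0 Z6.33
G0 X0.00 Y0.00
G1 X6.00 Y0.00
G1 X6.00 Y26.00
G1 X0.00 Y26.00
G1 X0.00 Y0.00
; layer 2
G0 Z12.67
G0 X0.00 Y0.00
G1 X6.00 Y0.00
G1 X6.00 Y26.00
G1 X0.00 Y26.00
G1 X0.00 Y0.00
; layer 3
G0 Z19.00
G0 X0.00 Y0.00
G1 X6.00 Y0.00
G1 X6.00 Y26.00
G1 X0.00 Y26.00
G1 X0.00 Y0.00
M2 ; end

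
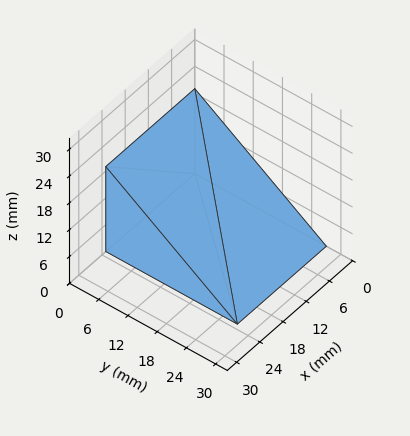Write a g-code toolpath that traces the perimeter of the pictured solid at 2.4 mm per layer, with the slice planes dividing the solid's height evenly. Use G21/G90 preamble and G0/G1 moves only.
Reading the render: the shape is a wedge (ramp): 23 × 27 mm base, rising to 19 mm along the y=0 edge and sloping linearly to z=0 at y=27 (dimensions read to the nearest mm from the axis ticks). For the g-code, the solid's height is divided into equal slices at the stated Δz and each level perimeter traced with G1 moves after a G0 lift.

; perimeter-only toolpath
G21 ; units = mm
G90 ; absolute positioning
G28 ; home
; layer 1
G0 Z2.4
G0 X0.0 Y0.0
G1 X23.0 Y0.0
G1 X23.0 Y23.6
G1 X0.0 Y23.6
G1 X0.0 Y0.0
; layer 2
G0 Z4.8
G0 X0.0 Y0.0
G1 X23.0 Y0.0
G1 X23.0 Y20.2
G1 X0.0 Y20.2
G1 X0.0 Y0.0
; layer 3
G0 Z7.1
G0 X0.0 Y0.0
G1 X23.0 Y0.0
G1 X23.0 Y16.9
G1 X0.0 Y16.9
G1 X0.0 Y0.0
; layer 4
G0 Z9.5
G0 X0.0 Y0.0
G1 X23.0 Y0.0
G1 X23.0 Y13.5
G1 X0.0 Y13.5
G1 X0.0 Y0.0
; layer 5
G0 Z11.9
G0 X0.0 Y0.0
G1 X23.0 Y0.0
G1 X23.0 Y10.1
G1 X0.0 Y10.1
G1 X0.0 Y0.0
; layer 6
G0 Z14.2
G0 X0.0 Y0.0
G1 X23.0 Y0.0
G1 X23.0 Y6.8
G1 X0.0 Y6.8
G1 X0.0 Y0.0
; layer 7
G0 Z16.6
G0 X0.0 Y0.0
G1 X23.0 Y0.0
G1 X23.0 Y3.4
G1 X0.0 Y3.4
G1 X0.0 Y0.0
M2 ; end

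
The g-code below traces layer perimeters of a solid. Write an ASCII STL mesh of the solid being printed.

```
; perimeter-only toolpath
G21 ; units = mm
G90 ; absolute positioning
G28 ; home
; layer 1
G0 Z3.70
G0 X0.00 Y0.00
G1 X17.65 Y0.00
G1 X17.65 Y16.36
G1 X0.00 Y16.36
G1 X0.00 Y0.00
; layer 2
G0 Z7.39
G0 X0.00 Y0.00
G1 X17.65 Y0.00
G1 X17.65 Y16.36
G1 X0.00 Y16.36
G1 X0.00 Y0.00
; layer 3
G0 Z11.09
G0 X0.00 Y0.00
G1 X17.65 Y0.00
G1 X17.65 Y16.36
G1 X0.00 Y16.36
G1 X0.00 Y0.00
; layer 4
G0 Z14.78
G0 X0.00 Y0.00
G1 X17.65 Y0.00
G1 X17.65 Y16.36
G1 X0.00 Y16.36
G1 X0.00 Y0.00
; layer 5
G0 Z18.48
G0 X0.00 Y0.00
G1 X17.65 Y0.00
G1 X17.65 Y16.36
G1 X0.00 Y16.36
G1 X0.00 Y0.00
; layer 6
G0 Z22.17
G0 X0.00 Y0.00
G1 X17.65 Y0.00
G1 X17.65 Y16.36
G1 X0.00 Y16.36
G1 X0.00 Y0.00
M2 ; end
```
solid part
  facet normal 0.0000 0.0000 -1.0000
    outer loop
      vertex 17.65 16.36 0.00
      vertex 17.65 0.00 0.00
      vertex 0.00 0.00 0.00
    endloop
  endfacet
  facet normal 0.0000 0.0000 -1.0000
    outer loop
      vertex 0.00 16.36 0.00
      vertex 17.65 16.36 0.00
      vertex 0.00 0.00 0.00
    endloop
  endfacet
  facet normal 0.0000 0.0000 1.0000
    outer loop
      vertex 0.00 0.00 22.17
      vertex 17.65 0.00 22.17
      vertex 17.65 16.36 22.17
    endloop
  endfacet
  facet normal 0.0000 0.0000 1.0000
    outer loop
      vertex 0.00 0.00 22.17
      vertex 17.65 16.36 22.17
      vertex 0.00 16.36 22.17
    endloop
  endfacet
  facet normal 0.0000 -1.0000 0.0000
    outer loop
      vertex 0.00 0.00 0.00
      vertex 17.65 0.00 0.00
      vertex 17.65 0.00 22.17
    endloop
  endfacet
  facet normal 0.0000 -1.0000 0.0000
    outer loop
      vertex 0.00 0.00 0.00
      vertex 17.65 0.00 22.17
      vertex 0.00 0.00 22.17
    endloop
  endfacet
  facet normal 0.0000 1.0000 0.0000
    outer loop
      vertex 17.65 16.36 22.17
      vertex 17.65 16.36 0.00
      vertex 0.00 16.36 0.00
    endloop
  endfacet
  facet normal 0.0000 1.0000 0.0000
    outer loop
      vertex 0.00 16.36 22.17
      vertex 17.65 16.36 22.17
      vertex 0.00 16.36 0.00
    endloop
  endfacet
  facet normal -1.0000 0.0000 0.0000
    outer loop
      vertex 0.00 16.36 22.17
      vertex 0.00 16.36 0.00
      vertex 0.00 0.00 0.00
    endloop
  endfacet
  facet normal -1.0000 0.0000 0.0000
    outer loop
      vertex 0.00 0.00 22.17
      vertex 0.00 16.36 22.17
      vertex 0.00 0.00 0.00
    endloop
  endfacet
  facet normal 1.0000 0.0000 0.0000
    outer loop
      vertex 17.65 0.00 0.00
      vertex 17.65 16.36 0.00
      vertex 17.65 16.36 22.17
    endloop
  endfacet
  facet normal 1.0000 0.0000 0.0000
    outer loop
      vertex 17.65 0.00 0.00
      vertex 17.65 16.36 22.17
      vertex 17.65 0.00 22.17
    endloop
  endfacet
endsolid part

The G0 Z moves step by Δz≈3.70 mm. Every layer's G1 loop is the same polygon, so the solid is a straight extrusion of it from z=0 to z≈22.2. Closing with flat bottom and top caps and triangulating gives 12 facets — a rectangular box, roughly 17.6 × 16.4 mm footprint and 22.2 mm tall.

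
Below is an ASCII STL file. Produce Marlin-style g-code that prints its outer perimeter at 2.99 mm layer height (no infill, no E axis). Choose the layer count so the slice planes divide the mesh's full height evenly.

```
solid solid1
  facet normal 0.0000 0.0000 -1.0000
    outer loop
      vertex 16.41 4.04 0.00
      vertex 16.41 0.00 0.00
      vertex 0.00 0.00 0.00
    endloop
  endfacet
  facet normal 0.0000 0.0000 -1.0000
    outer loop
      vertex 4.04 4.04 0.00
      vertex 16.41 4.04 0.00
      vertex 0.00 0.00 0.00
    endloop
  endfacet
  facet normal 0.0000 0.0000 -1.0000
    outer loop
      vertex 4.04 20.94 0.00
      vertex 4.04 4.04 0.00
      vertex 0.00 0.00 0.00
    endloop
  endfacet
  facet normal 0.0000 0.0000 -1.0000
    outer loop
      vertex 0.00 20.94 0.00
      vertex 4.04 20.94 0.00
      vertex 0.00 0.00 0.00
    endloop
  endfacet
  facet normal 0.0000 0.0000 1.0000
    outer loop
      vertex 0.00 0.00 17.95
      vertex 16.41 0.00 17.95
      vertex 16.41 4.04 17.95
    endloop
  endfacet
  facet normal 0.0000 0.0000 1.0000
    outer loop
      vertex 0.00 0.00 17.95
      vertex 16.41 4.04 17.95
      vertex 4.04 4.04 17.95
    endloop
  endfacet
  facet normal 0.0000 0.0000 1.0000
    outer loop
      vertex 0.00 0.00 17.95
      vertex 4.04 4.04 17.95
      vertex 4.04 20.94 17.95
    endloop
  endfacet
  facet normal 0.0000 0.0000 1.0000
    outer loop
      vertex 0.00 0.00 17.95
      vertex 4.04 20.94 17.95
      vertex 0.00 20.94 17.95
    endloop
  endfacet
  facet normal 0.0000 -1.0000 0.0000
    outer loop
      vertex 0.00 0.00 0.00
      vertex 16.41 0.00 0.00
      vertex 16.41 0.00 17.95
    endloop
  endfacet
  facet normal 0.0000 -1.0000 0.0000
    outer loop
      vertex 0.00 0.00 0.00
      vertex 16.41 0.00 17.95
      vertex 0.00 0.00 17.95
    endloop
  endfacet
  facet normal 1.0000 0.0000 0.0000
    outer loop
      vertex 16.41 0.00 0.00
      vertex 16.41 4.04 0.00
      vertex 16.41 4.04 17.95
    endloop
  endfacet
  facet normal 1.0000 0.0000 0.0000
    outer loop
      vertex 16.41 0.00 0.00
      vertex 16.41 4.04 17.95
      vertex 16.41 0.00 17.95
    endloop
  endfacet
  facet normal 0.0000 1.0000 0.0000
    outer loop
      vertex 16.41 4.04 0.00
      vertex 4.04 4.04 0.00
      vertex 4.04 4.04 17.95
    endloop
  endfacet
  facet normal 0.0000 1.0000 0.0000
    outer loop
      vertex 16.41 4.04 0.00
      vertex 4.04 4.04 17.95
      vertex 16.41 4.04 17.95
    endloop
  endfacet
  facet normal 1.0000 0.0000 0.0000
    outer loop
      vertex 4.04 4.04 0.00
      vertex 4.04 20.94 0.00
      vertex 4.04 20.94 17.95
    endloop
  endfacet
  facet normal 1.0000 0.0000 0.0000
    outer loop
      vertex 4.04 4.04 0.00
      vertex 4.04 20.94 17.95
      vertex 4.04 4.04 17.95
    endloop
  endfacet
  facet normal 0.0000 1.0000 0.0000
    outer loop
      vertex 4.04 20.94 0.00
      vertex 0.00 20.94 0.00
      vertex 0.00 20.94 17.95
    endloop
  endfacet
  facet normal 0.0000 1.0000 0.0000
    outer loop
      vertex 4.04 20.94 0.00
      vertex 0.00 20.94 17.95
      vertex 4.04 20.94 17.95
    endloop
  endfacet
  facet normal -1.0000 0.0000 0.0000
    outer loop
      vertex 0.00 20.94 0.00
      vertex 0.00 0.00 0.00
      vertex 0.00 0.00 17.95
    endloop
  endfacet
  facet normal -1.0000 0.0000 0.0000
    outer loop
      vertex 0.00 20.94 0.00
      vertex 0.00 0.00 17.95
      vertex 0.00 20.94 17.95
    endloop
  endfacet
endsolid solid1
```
; perimeter-only toolpath
G21 ; units = mm
G90 ; absolute positioning
G28 ; home
; layer 1
G0 Z2.99
G0 X0.00 Y0.00
G1 X16.41 Y0.00
G1 X16.41 Y4.04
G1 X4.04 Y4.04
G1 X4.04 Y20.94
G1 X0.00 Y20.94
G1 X0.00 Y0.00
; layer 2
G0 Z5.98
G0 X0.00 Y0.00
G1 X16.41 Y0.00
G1 X16.41 Y4.04
G1 X4.04 Y4.04
G1 X4.04 Y20.94
G1 X0.00 Y20.94
G1 X0.00 Y0.00
; layer 3
G0 Z8.97
G0 X0.00 Y0.00
G1 X16.41 Y0.00
G1 X16.41 Y4.04
G1 X4.04 Y4.04
G1 X4.04 Y20.94
G1 X0.00 Y20.94
G1 X0.00 Y0.00
; layer 4
G0 Z11.97
G0 X0.00 Y0.00
G1 X16.41 Y0.00
G1 X16.41 Y4.04
G1 X4.04 Y4.04
G1 X4.04 Y20.94
G1 X0.00 Y20.94
G1 X0.00 Y0.00
; layer 5
G0 Z14.96
G0 X0.00 Y0.00
G1 X16.41 Y0.00
G1 X16.41 Y4.04
G1 X4.04 Y4.04
G1 X4.04 Y20.94
G1 X0.00 Y20.94
G1 X0.00 Y0.00
; layer 6
G0 Z17.95
G0 X0.00 Y0.00
G1 X16.41 Y0.00
G1 X16.41 Y4.04
G1 X4.04 Y4.04
G1 X4.04 Y20.94
G1 X0.00 Y20.94
G1 X0.00 Y0.00
M2 ; end

The solid is an L-shaped prism: outer 16.4 × 20.9 mm, arm thicknesses ≈ 4.04 mm (horizontal) and 4.04 mm (vertical), extruded 17.9 mm in z. Slicing at Δz = 2.99 mm — 6 equal slices spanning the solid's height, so layer i sits at z = i·h/6 — gives 6 non-empty perimeters. Each is a 6-segment closed polygon; G0 lifts to the layer z and rapids to the start vertex, then G1 traces the edges.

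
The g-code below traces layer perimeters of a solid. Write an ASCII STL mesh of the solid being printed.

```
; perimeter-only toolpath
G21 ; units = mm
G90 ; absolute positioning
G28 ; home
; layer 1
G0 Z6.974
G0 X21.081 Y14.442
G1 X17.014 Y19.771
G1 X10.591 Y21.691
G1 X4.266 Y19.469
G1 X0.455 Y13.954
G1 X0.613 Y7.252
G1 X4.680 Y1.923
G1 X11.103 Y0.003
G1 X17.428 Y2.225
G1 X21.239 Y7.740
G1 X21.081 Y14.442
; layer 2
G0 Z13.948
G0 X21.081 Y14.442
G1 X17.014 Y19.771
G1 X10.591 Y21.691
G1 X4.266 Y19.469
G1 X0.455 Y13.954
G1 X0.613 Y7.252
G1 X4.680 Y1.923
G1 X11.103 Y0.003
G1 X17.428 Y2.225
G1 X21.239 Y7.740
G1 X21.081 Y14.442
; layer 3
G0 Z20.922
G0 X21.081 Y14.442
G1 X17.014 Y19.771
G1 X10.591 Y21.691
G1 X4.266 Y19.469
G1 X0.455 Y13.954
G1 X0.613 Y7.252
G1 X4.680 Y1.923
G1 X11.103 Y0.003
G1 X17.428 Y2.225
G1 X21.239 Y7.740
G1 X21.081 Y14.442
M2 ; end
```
solid part
  facet normal 0.0000 0.0000 -1.0000
    outer loop
      vertex 10.591 21.691 0.000
      vertex 17.014 19.771 0.000
      vertex 21.081 14.442 0.000
    endloop
  endfacet
  facet normal 0.0000 0.0000 -1.0000
    outer loop
      vertex 4.266 19.469 0.000
      vertex 10.591 21.691 0.000
      vertex 21.081 14.442 0.000
    endloop
  endfacet
  facet normal 0.0000 0.0000 -1.0000
    outer loop
      vertex 0.455 13.954 0.000
      vertex 4.266 19.469 0.000
      vertex 21.081 14.442 0.000
    endloop
  endfacet
  facet normal 0.0000 0.0000 -1.0000
    outer loop
      vertex 0.613 7.252 0.000
      vertex 0.455 13.954 0.000
      vertex 21.081 14.442 0.000
    endloop
  endfacet
  facet normal 0.0000 0.0000 -1.0000
    outer loop
      vertex 4.680 1.923 0.000
      vertex 0.613 7.252 0.000
      vertex 21.081 14.442 0.000
    endloop
  endfacet
  facet normal 0.0000 0.0000 -1.0000
    outer loop
      vertex 11.103 0.003 0.000
      vertex 4.680 1.923 0.000
      vertex 21.081 14.442 0.000
    endloop
  endfacet
  facet normal 0.0000 0.0000 -1.0000
    outer loop
      vertex 17.428 2.225 0.000
      vertex 11.103 0.003 0.000
      vertex 21.081 14.442 0.000
    endloop
  endfacet
  facet normal 0.0000 0.0000 -1.0000
    outer loop
      vertex 21.239 7.740 0.000
      vertex 17.428 2.225 0.000
      vertex 21.081 14.442 0.000
    endloop
  endfacet
  facet normal 0.0000 0.0000 1.0000
    outer loop
      vertex 21.081 14.442 20.922
      vertex 17.014 19.771 20.922
      vertex 10.591 21.691 20.922
    endloop
  endfacet
  facet normal 0.0000 0.0000 1.0000
    outer loop
      vertex 21.081 14.442 20.922
      vertex 10.591 21.691 20.922
      vertex 4.266 19.469 20.922
    endloop
  endfacet
  facet normal 0.0000 0.0000 1.0000
    outer loop
      vertex 21.081 14.442 20.922
      vertex 4.266 19.469 20.922
      vertex 0.455 13.954 20.922
    endloop
  endfacet
  facet normal 0.0000 0.0000 1.0000
    outer loop
      vertex 21.081 14.442 20.922
      vertex 0.455 13.954 20.922
      vertex 0.613 7.252 20.922
    endloop
  endfacet
  facet normal 0.0000 0.0000 1.0000
    outer loop
      vertex 21.081 14.442 20.922
      vertex 0.613 7.252 20.922
      vertex 4.680 1.923 20.922
    endloop
  endfacet
  facet normal 0.0000 0.0000 1.0000
    outer loop
      vertex 21.081 14.442 20.922
      vertex 4.680 1.923 20.922
      vertex 11.103 0.003 20.922
    endloop
  endfacet
  facet normal 0.0000 0.0000 1.0000
    outer loop
      vertex 21.081 14.442 20.922
      vertex 11.103 0.003 20.922
      vertex 17.428 2.225 20.922
    endloop
  endfacet
  facet normal 0.0000 0.0000 1.0000
    outer loop
      vertex 21.081 14.442 20.922
      vertex 17.428 2.225 20.922
      vertex 21.239 7.740 20.922
    endloop
  endfacet
  facet normal 0.7949 0.6067 0.0000
    outer loop
      vertex 21.081 14.442 0.000
      vertex 17.014 19.771 0.000
      vertex 17.014 19.771 20.922
    endloop
  endfacet
  facet normal 0.7949 0.6067 0.0000
    outer loop
      vertex 21.081 14.442 0.000
      vertex 17.014 19.771 20.922
      vertex 21.081 14.442 20.922
    endloop
  endfacet
  facet normal 0.2864 0.9581 0.0000
    outer loop
      vertex 17.014 19.771 0.000
      vertex 10.591 21.691 0.000
      vertex 10.591 21.691 20.922
    endloop
  endfacet
  facet normal 0.2864 0.9581 0.0000
    outer loop
      vertex 17.014 19.771 0.000
      vertex 10.591 21.691 20.922
      vertex 17.014 19.771 20.922
    endloop
  endfacet
  facet normal -0.3314 0.9435 0.0000
    outer loop
      vertex 10.591 21.691 0.000
      vertex 4.266 19.469 0.000
      vertex 4.266 19.469 20.922
    endloop
  endfacet
  facet normal -0.3314 0.9435 0.0000
    outer loop
      vertex 10.591 21.691 0.000
      vertex 4.266 19.469 20.922
      vertex 10.591 21.691 20.922
    endloop
  endfacet
  facet normal -0.8227 0.5685 0.0000
    outer loop
      vertex 4.266 19.469 0.000
      vertex 0.455 13.954 0.000
      vertex 0.455 13.954 20.922
    endloop
  endfacet
  facet normal -0.8227 0.5685 0.0000
    outer loop
      vertex 4.266 19.469 0.000
      vertex 0.455 13.954 20.922
      vertex 4.266 19.469 20.922
    endloop
  endfacet
  facet normal -0.9997 -0.0236 0.0000
    outer loop
      vertex 0.455 13.954 0.000
      vertex 0.613 7.252 0.000
      vertex 0.613 7.252 20.922
    endloop
  endfacet
  facet normal -0.9997 -0.0236 0.0000
    outer loop
      vertex 0.455 13.954 0.000
      vertex 0.613 7.252 20.922
      vertex 0.455 13.954 20.922
    endloop
  endfacet
  facet normal -0.7949 -0.6067 0.0000
    outer loop
      vertex 0.613 7.252 0.000
      vertex 4.680 1.923 0.000
      vertex 4.680 1.923 20.922
    endloop
  endfacet
  facet normal -0.7949 -0.6067 0.0000
    outer loop
      vertex 0.613 7.252 0.000
      vertex 4.680 1.923 20.922
      vertex 0.613 7.252 20.922
    endloop
  endfacet
  facet normal -0.2864 -0.9581 0.0000
    outer loop
      vertex 4.680 1.923 0.000
      vertex 11.103 0.003 0.000
      vertex 11.103 0.003 20.922
    endloop
  endfacet
  facet normal -0.2864 -0.9581 0.0000
    outer loop
      vertex 4.680 1.923 0.000
      vertex 11.103 0.003 20.922
      vertex 4.680 1.923 20.922
    endloop
  endfacet
  facet normal 0.3314 -0.9435 0.0000
    outer loop
      vertex 11.103 0.003 0.000
      vertex 17.428 2.225 0.000
      vertex 17.428 2.225 20.922
    endloop
  endfacet
  facet normal 0.3314 -0.9435 0.0000
    outer loop
      vertex 11.103 0.003 0.000
      vertex 17.428 2.225 20.922
      vertex 11.103 0.003 20.922
    endloop
  endfacet
  facet normal 0.8227 -0.5685 0.0000
    outer loop
      vertex 17.428 2.225 0.000
      vertex 21.239 7.740 0.000
      vertex 21.239 7.740 20.922
    endloop
  endfacet
  facet normal 0.8227 -0.5685 0.0000
    outer loop
      vertex 17.428 2.225 0.000
      vertex 21.239 7.740 20.922
      vertex 17.428 2.225 20.922
    endloop
  endfacet
  facet normal 0.9997 0.0236 0.0000
    outer loop
      vertex 21.239 7.740 0.000
      vertex 21.081 14.442 0.000
      vertex 21.081 14.442 20.922
    endloop
  endfacet
  facet normal 0.9997 0.0236 0.0000
    outer loop
      vertex 21.239 7.740 0.000
      vertex 21.081 14.442 20.922
      vertex 21.239 7.740 20.922
    endloop
  endfacet
endsolid part

The G0 Z moves step by Δz≈6.974 mm. Every layer's G1 loop is the same polygon, so the solid is a straight extrusion of it from z=0 to z≈20.9. Closing with flat bottom and top caps and triangulating gives 36 facets — a regular 10-sided prism (a cylinder approximated with 10 flat sides), circumscribed radius ≈ 10.8 mm, height ≈ 20.9 mm.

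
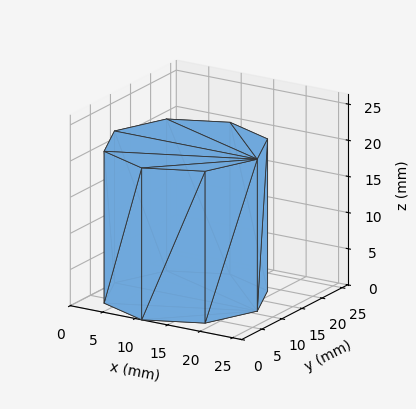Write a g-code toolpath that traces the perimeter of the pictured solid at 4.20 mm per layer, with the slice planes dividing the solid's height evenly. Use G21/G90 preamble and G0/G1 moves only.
Reading the render: the shape is a regular 8-sided prism (a cylinder approximated with 8 flat sides), circumscribed radius ≈ 11 mm, height ≈ 21 mm (dimensions read to the nearest mm from the axis ticks). For the g-code, the solid's height is divided into equal slices at the stated Δz and each level perimeter traced with G1 moves after a G0 lift.

; perimeter-only toolpath
G21 ; units = mm
G90 ; absolute positioning
G28 ; home
; layer 1
G0 Z4.20
G0 X22.00 Y11.00
G1 X18.78 Y18.78
G1 X11.00 Y22.00
G1 X3.22 Y18.78
G1 X0.00 Y11.00
G1 X3.22 Y3.22
G1 X11.00 Y0.00
G1 X18.78 Y3.22
G1 X22.00 Y11.00
; layer 2
G0 Z8.40
G0 X22.00 Y11.00
G1 X18.78 Y18.78
G1 X11.00 Y22.00
G1 X3.22 Y18.78
G1 X0.00 Y11.00
G1 X3.22 Y3.22
G1 X11.00 Y0.00
G1 X18.78 Y3.22
G1 X22.00 Y11.00
; layer 3
G0 Z12.60
G0 X22.00 Y11.00
G1 X18.78 Y18.78
G1 X11.00 Y22.00
G1 X3.22 Y18.78
G1 X0.00 Y11.00
G1 X3.22 Y3.22
G1 X11.00 Y0.00
G1 X18.78 Y3.22
G1 X22.00 Y11.00
; layer 4
G0 Z16.80
G0 X22.00 Y11.00
G1 X18.78 Y18.78
G1 X11.00 Y22.00
G1 X3.22 Y18.78
G1 X0.00 Y11.00
G1 X3.22 Y3.22
G1 X11.00 Y0.00
G1 X18.78 Y3.22
G1 X22.00 Y11.00
; layer 5
G0 Z21.00
G0 X22.00 Y11.00
G1 X18.78 Y18.78
G1 X11.00 Y22.00
G1 X3.22 Y18.78
G1 X0.00 Y11.00
G1 X3.22 Y3.22
G1 X11.00 Y0.00
G1 X18.78 Y3.22
G1 X22.00 Y11.00
M2 ; end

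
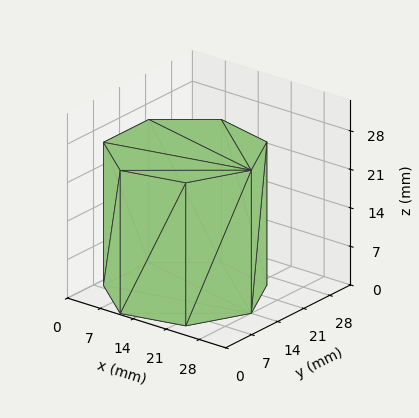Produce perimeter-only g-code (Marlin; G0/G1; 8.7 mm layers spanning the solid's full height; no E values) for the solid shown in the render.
Reading the render: the shape is a regular 7-sided prism (a cylinder approximated with 7 flat sides), circumscribed radius ≈ 14 mm, height ≈ 26 mm (dimensions read to the nearest mm from the axis ticks). For the g-code, the solid's height is divided into equal slices at the stated Δz and each level perimeter traced with G1 moves after a G0 lift.

; perimeter-only toolpath
G21 ; units = mm
G90 ; absolute positioning
G28 ; home
; layer 1
G0 Z8.7
G0 X28.0 Y14.0
G1 X22.7 Y24.9
G1 X10.9 Y27.6
G1 X1.4 Y20.1
G1 X1.4 Y7.9
G1 X10.9 Y0.4
G1 X22.7 Y3.1
G1 X28.0 Y14.0
; layer 2
G0 Z17.3
G0 X28.0 Y14.0
G1 X22.7 Y24.9
G1 X10.9 Y27.6
G1 X1.4 Y20.1
G1 X1.4 Y7.9
G1 X10.9 Y0.4
G1 X22.7 Y3.1
G1 X28.0 Y14.0
; layer 3
G0 Z26.0
G0 X28.0 Y14.0
G1 X22.7 Y24.9
G1 X10.9 Y27.6
G1 X1.4 Y20.1
G1 X1.4 Y7.9
G1 X10.9 Y0.4
G1 X22.7 Y3.1
G1 X28.0 Y14.0
M2 ; end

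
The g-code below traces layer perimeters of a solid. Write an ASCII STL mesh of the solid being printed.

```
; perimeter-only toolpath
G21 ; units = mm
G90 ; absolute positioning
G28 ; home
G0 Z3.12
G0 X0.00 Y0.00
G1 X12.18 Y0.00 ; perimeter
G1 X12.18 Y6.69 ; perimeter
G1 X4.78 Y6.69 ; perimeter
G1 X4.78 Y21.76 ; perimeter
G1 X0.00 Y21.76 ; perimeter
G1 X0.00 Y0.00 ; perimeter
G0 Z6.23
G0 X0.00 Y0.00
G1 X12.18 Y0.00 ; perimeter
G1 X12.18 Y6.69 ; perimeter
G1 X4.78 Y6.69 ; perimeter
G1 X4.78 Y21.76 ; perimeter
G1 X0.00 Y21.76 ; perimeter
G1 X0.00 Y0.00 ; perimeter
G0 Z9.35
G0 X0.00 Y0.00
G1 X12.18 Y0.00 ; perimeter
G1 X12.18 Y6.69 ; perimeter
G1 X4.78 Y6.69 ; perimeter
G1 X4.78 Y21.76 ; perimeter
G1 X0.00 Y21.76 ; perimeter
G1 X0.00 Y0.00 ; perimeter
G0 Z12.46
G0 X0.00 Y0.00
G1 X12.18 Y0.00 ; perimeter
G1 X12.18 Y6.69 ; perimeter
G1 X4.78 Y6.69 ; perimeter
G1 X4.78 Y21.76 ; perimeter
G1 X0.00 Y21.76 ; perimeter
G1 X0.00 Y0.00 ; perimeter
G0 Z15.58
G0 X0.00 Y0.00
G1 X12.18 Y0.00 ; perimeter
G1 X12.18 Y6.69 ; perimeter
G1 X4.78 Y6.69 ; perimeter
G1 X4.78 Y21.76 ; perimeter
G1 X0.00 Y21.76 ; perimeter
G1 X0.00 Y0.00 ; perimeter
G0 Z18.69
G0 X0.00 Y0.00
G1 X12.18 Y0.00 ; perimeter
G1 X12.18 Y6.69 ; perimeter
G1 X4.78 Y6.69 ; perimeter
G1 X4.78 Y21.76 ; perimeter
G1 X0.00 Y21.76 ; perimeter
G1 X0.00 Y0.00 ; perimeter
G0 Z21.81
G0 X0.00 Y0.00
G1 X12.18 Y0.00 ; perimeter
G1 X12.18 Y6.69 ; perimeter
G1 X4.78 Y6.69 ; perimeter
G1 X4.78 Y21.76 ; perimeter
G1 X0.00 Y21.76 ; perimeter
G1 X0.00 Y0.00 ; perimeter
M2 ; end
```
solid part
  facet normal 0.0000 0.0000 -1.0000
    outer loop
      vertex 12.18 6.69 0.00
      vertex 12.18 0.00 0.00
      vertex 0.00 0.00 0.00
    endloop
  endfacet
  facet normal 0.0000 0.0000 -1.0000
    outer loop
      vertex 4.78 6.69 0.00
      vertex 12.18 6.69 0.00
      vertex 0.00 0.00 0.00
    endloop
  endfacet
  facet normal 0.0000 0.0000 -1.0000
    outer loop
      vertex 4.78 21.76 0.00
      vertex 4.78 6.69 0.00
      vertex 0.00 0.00 0.00
    endloop
  endfacet
  facet normal 0.0000 0.0000 -1.0000
    outer loop
      vertex 0.00 21.76 0.00
      vertex 4.78 21.76 0.00
      vertex 0.00 0.00 0.00
    endloop
  endfacet
  facet normal 0.0000 0.0000 1.0000
    outer loop
      vertex 0.00 0.00 21.81
      vertex 12.18 0.00 21.81
      vertex 12.18 6.69 21.81
    endloop
  endfacet
  facet normal 0.0000 0.0000 1.0000
    outer loop
      vertex 0.00 0.00 21.81
      vertex 12.18 6.69 21.81
      vertex 4.78 6.69 21.81
    endloop
  endfacet
  facet normal 0.0000 0.0000 1.0000
    outer loop
      vertex 0.00 0.00 21.81
      vertex 4.78 6.69 21.81
      vertex 4.78 21.76 21.81
    endloop
  endfacet
  facet normal 0.0000 0.0000 1.0000
    outer loop
      vertex 0.00 0.00 21.81
      vertex 4.78 21.76 21.81
      vertex 0.00 21.76 21.81
    endloop
  endfacet
  facet normal 0.0000 -1.0000 0.0000
    outer loop
      vertex 0.00 0.00 0.00
      vertex 12.18 0.00 0.00
      vertex 12.18 0.00 21.81
    endloop
  endfacet
  facet normal 0.0000 -1.0000 0.0000
    outer loop
      vertex 0.00 0.00 0.00
      vertex 12.18 0.00 21.81
      vertex 0.00 0.00 21.81
    endloop
  endfacet
  facet normal 1.0000 0.0000 0.0000
    outer loop
      vertex 12.18 0.00 0.00
      vertex 12.18 6.69 0.00
      vertex 12.18 6.69 21.81
    endloop
  endfacet
  facet normal 1.0000 0.0000 0.0000
    outer loop
      vertex 12.18 0.00 0.00
      vertex 12.18 6.69 21.81
      vertex 12.18 0.00 21.81
    endloop
  endfacet
  facet normal 0.0000 1.0000 0.0000
    outer loop
      vertex 12.18 6.69 0.00
      vertex 4.78 6.69 0.00
      vertex 4.78 6.69 21.81
    endloop
  endfacet
  facet normal 0.0000 1.0000 0.0000
    outer loop
      vertex 12.18 6.69 0.00
      vertex 4.78 6.69 21.81
      vertex 12.18 6.69 21.81
    endloop
  endfacet
  facet normal 1.0000 0.0000 0.0000
    outer loop
      vertex 4.78 6.69 0.00
      vertex 4.78 21.76 0.00
      vertex 4.78 21.76 21.81
    endloop
  endfacet
  facet normal 1.0000 0.0000 0.0000
    outer loop
      vertex 4.78 6.69 0.00
      vertex 4.78 21.76 21.81
      vertex 4.78 6.69 21.81
    endloop
  endfacet
  facet normal 0.0000 1.0000 0.0000
    outer loop
      vertex 4.78 21.76 0.00
      vertex 0.00 21.76 0.00
      vertex 0.00 21.76 21.81
    endloop
  endfacet
  facet normal 0.0000 1.0000 0.0000
    outer loop
      vertex 4.78 21.76 0.00
      vertex 0.00 21.76 21.81
      vertex 4.78 21.76 21.81
    endloop
  endfacet
  facet normal -1.0000 0.0000 0.0000
    outer loop
      vertex 0.00 21.76 0.00
      vertex 0.00 0.00 0.00
      vertex 0.00 0.00 21.81
    endloop
  endfacet
  facet normal -1.0000 0.0000 0.0000
    outer loop
      vertex 0.00 21.76 0.00
      vertex 0.00 0.00 21.81
      vertex 0.00 21.76 21.81
    endloop
  endfacet
endsolid part

The G0 Z moves step by Δz≈3.12 mm. Every layer's G1 loop is the same polygon, so the solid is a straight extrusion of it from z=0 to z≈21.8. Closing with flat bottom and top caps and triangulating gives 20 facets — an L-shaped prism: outer 12.2 × 21.8 mm, arm thicknesses ≈ 6.69 mm (horizontal) and 4.78 mm (vertical), extruded 21.8 mm in z.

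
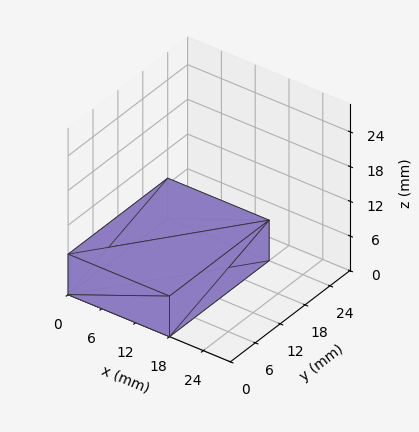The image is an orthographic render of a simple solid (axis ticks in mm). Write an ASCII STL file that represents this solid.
Reading the render: the shape is a rectangular box, roughly 18 × 24 mm footprint and 7 mm tall (dimensions read to the nearest mm from the axis ticks). For the STL, each face is triangulated and given an outward normal.

solid part
  facet normal 0.0000 0.0000 -1.0000
    outer loop
      vertex 18.0 24.0 0.0
      vertex 18.0 0.0 0.0
      vertex 0.0 0.0 0.0
    endloop
  endfacet
  facet normal 0.0000 0.0000 -1.0000
    outer loop
      vertex 0.0 24.0 0.0
      vertex 18.0 24.0 0.0
      vertex 0.0 0.0 0.0
    endloop
  endfacet
  facet normal 0.0000 0.0000 1.0000
    outer loop
      vertex 0.0 0.0 7.0
      vertex 18.0 0.0 7.0
      vertex 18.0 24.0 7.0
    endloop
  endfacet
  facet normal 0.0000 0.0000 1.0000
    outer loop
      vertex 0.0 0.0 7.0
      vertex 18.0 24.0 7.0
      vertex 0.0 24.0 7.0
    endloop
  endfacet
  facet normal 0.0000 -1.0000 0.0000
    outer loop
      vertex 0.0 0.0 0.0
      vertex 18.0 0.0 0.0
      vertex 18.0 0.0 7.0
    endloop
  endfacet
  facet normal 0.0000 -1.0000 0.0000
    outer loop
      vertex 0.0 0.0 0.0
      vertex 18.0 0.0 7.0
      vertex 0.0 0.0 7.0
    endloop
  endfacet
  facet normal 0.0000 1.0000 0.0000
    outer loop
      vertex 18.0 24.0 7.0
      vertex 18.0 24.0 0.0
      vertex 0.0 24.0 0.0
    endloop
  endfacet
  facet normal 0.0000 1.0000 0.0000
    outer loop
      vertex 0.0 24.0 7.0
      vertex 18.0 24.0 7.0
      vertex 0.0 24.0 0.0
    endloop
  endfacet
  facet normal -1.0000 0.0000 0.0000
    outer loop
      vertex 0.0 24.0 7.0
      vertex 0.0 24.0 0.0
      vertex 0.0 0.0 0.0
    endloop
  endfacet
  facet normal -1.0000 0.0000 0.0000
    outer loop
      vertex 0.0 0.0 7.0
      vertex 0.0 24.0 7.0
      vertex 0.0 0.0 0.0
    endloop
  endfacet
  facet normal 1.0000 0.0000 0.0000
    outer loop
      vertex 18.0 0.0 0.0
      vertex 18.0 24.0 0.0
      vertex 18.0 24.0 7.0
    endloop
  endfacet
  facet normal 1.0000 0.0000 0.0000
    outer loop
      vertex 18.0 0.0 0.0
      vertex 18.0 24.0 7.0
      vertex 18.0 0.0 7.0
    endloop
  endfacet
endsolid part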